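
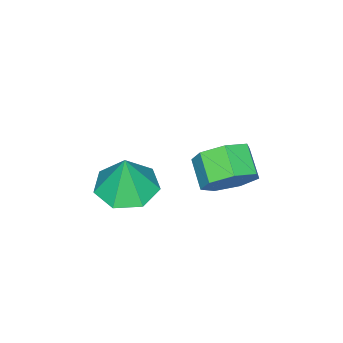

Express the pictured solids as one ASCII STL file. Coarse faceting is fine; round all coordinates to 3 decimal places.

solid 
facet normal -0.120 -0.061 -0.991
outer loop
vertex -1.259 -3.764 -2.361
vertex -2.059 -3.135 -2.303
vertex -1.075 -2.901 -2.436
endloop
endfacet
facet normal 0.890 -0.152 0.430
outer loop
vertex -1.259 -3.764 -2.361
vertex -1.075 -2.901 -2.436
vertex -1.881 -3.045 -0.817
endloop
endfacet
facet normal -0.120 -0.060 -0.991
outer loop
vertex -1.075 -2.901 -2.436
vertex -2.059 -3.135 -2.303
vertex -1.633 -2.215 -2.41
endloop
endfacet
facet normal 0.716 0.567 0.407
outer loop
vertex -1.075 -2.901 -2.436
vertex -1.633 -2.215 -2.41
vertex -1.881 -3.045 -0.817
endloop
endfacet
facet normal -0.119 -0.060 -0.991
outer loop
vertex -1.633 -2.215 -2.41
vertex -2.059 -3.135 -2.303
vertex -2.512 -2.221 -2.304
endloop
endfacet
facet normal 0.050 0.882 0.468
outer loop
vertex -1.633 -2.215 -2.41
vertex -2.512 -2.221 -2.304
vertex -1.881 -3.045 -0.817
endloop
endfacet
facet normal -0.118 -0.060 -0.991
outer loop
vertex -2.512 -2.221 -2.304
vertex -2.059 -3.135 -2.303
vertex -3.05 -2.915 -2.198
endloop
endfacet
facet normal -0.607 0.557 0.566
outer loop
vertex -2.512 -2.221 -2.304
vertex -3.05 -2.915 -2.198
vertex -1.881 -3.045 -0.817
endloop
endfacet
facet normal -0.118 -0.060 -0.991
outer loop
vertex -3.05 -2.915 -2.198
vertex -2.059 -3.135 -2.303
vertex -2.842 -3.775 -2.171
endloop
endfacet
facet normal -0.760 -0.164 0.628
outer loop
vertex -3.05 -2.915 -2.198
vertex -2.842 -3.775 -2.171
vertex -1.881 -3.045 -0.817
endloop
endfacet
facet normal -0.118 -0.060 -0.991
outer loop
vertex -2.842 -3.775 -2.171
vertex -2.059 -3.135 -2.303
vertex -2.045 -4.153 -2.243
endloop
endfacet
facet normal -0.295 -0.738 0.607
outer loop
vertex -2.842 -3.775 -2.171
vertex -2.045 -4.153 -2.243
vertex -1.881 -3.045 -0.817
endloop
endfacet
facet normal -0.119 -0.060 -0.991
outer loop
vertex -2.045 -4.153 -2.243
vertex -2.059 -3.135 -2.303
vertex -1.259 -3.764 -2.361
endloop
endfacet
facet normal 0.441 -0.733 0.519
outer loop
vertex -2.045 -4.153 -2.243
vertex -1.259 -3.764 -2.361
vertex -1.881 -3.045 -0.817
endloop
endfacet
facet normal 0.542 0.692 -0.477
outer loop
vertex -2.042 -0.147 -0.237
vertex -2.77 0.1 -0.705
vertex -2.478 0.416 0.085
endloop
endfacet
facet normal 0.629 0.043 0.777
outer loop
vertex -2.042 -0.147 -0.237
vertex -2.478 0.416 0.085
vertex -2.622 -0.887 0.273
endloop
endfacet
facet normal 0.630 0.042 0.775
outer loop
vertex -2.622 -0.887 0.273
vertex -2.478 0.416 0.085
vertex -3.057 -0.324 0.596
endloop
endfacet
facet normal -0.542 -0.692 0.477
outer loop
vertex -2.622 -0.887 0.273
vertex -3.057 -0.324 0.596
vertex -3.35 -0.64 -0.195
endloop
endfacet
facet normal 0.542 0.692 -0.477
outer loop
vertex -2.478 0.416 0.085
vertex -2.77 0.1 -0.705
vertex -3.133 0.741 -0.188
endloop
endfacet
facet normal -0.043 0.590 0.806
outer loop
vertex -2.478 0.416 0.085
vertex -3.133 0.741 -0.188
vertex -3.057 -0.324 0.596
endloop
endfacet
facet normal -0.044 0.590 0.806
outer loop
vertex -3.057 -0.324 0.596
vertex -3.133 0.741 -0.188
vertex -3.713 0.0 0.323
endloop
endfacet
facet normal -0.541 -0.693 0.477
outer loop
vertex -3.057 -0.324 0.596
vertex -3.713 0.0 0.323
vertex -3.35 -0.64 -0.195
endloop
endfacet
facet normal 0.541 0.692 -0.478
outer loop
vertex -3.133 0.741 -0.188
vertex -2.77 0.1 -0.705
vertex -3.516 0.583 -0.85
endloop
endfacet
facet normal -0.683 0.693 0.230
outer loop
vertex -3.133 0.741 -0.188
vertex -3.516 0.583 -0.85
vertex -3.713 0.0 0.323
endloop
endfacet
facet normal -0.683 0.693 0.230
outer loop
vertex -3.713 0.0 0.323
vertex -3.516 0.583 -0.85
vertex -4.095 -0.157 -0.34
endloop
endfacet
facet normal -0.542 -0.693 0.476
outer loop
vertex -3.713 0.0 0.323
vertex -4.095 -0.157 -0.34
vertex -3.35 -0.64 -0.195
endloop
endfacet
facet normal 0.541 0.693 -0.477
outer loop
vertex -3.516 0.583 -0.85
vertex -2.77 0.1 -0.705
vertex -3.337 0.062 -1.404
endloop
endfacet
facet normal -0.809 0.275 -0.520
outer loop
vertex -3.516 0.583 -0.85
vertex -3.337 0.062 -1.404
vertex -4.095 -0.157 -0.34
endloop
endfacet
facet normal -0.809 0.274 -0.520
outer loop
vertex -4.095 -0.157 -0.34
vertex -3.337 0.062 -1.404
vertex -3.916 -0.679 -0.893
endloop
endfacet
facet normal -0.541 -0.692 0.478
outer loop
vertex -4.095 -0.157 -0.34
vertex -3.916 -0.679 -0.893
vertex -3.35 -0.64 -0.195
endloop
endfacet
facet normal 0.542 0.692 -0.477
outer loop
vertex -3.337 0.062 -1.404
vertex -2.77 0.1 -0.705
vertex -2.731 -0.431 -1.431
endloop
endfacet
facet normal -0.325 -0.351 -0.878
outer loop
vertex -3.337 0.062 -1.404
vertex -2.731 -0.431 -1.431
vertex -3.916 -0.679 -0.893
endloop
endfacet
facet normal -0.325 -0.352 -0.878
outer loop
vertex -3.916 -0.679 -0.893
vertex -2.731 -0.431 -1.431
vertex -3.311 -1.171 -0.92
endloop
endfacet
facet normal -0.541 -0.692 0.478
outer loop
vertex -3.916 -0.679 -0.893
vertex -3.311 -1.171 -0.92
vertex -3.35 -0.64 -0.195
endloop
endfacet
facet normal 0.541 0.693 -0.477
outer loop
vertex -2.731 -0.431 -1.431
vertex -2.77 0.1 -0.705
vertex -2.155 -0.523 -0.912
endloop
endfacet
facet normal 0.403 -0.713 -0.574
outer loop
vertex -2.731 -0.431 -1.431
vertex -2.155 -0.523 -0.912
vertex -3.311 -1.171 -0.92
endloop
endfacet
facet normal 0.403 -0.712 -0.575
outer loop
vertex -3.311 -1.171 -0.92
vertex -2.155 -0.523 -0.912
vertex -2.735 -1.264 -0.401
endloop
endfacet
facet normal -0.542 -0.692 0.477
outer loop
vertex -3.311 -1.171 -0.92
vertex -2.735 -1.264 -0.401
vertex -3.35 -0.64 -0.195
endloop
endfacet
facet normal 0.541 0.693 -0.477
outer loop
vertex -2.155 -0.523 -0.912
vertex -2.77 0.1 -0.705
vertex -2.042 -0.147 -0.237
endloop
endfacet
facet normal 0.828 -0.537 0.161
outer loop
vertex -2.155 -0.523 -0.912
vertex -2.042 -0.147 -0.237
vertex -2.735 -1.264 -0.401
endloop
endfacet
facet normal 0.828 -0.537 0.162
outer loop
vertex -2.735 -1.264 -0.401
vertex -2.042 -0.147 -0.237
vertex -2.622 -0.887 0.273
endloop
endfacet
facet normal -0.542 -0.692 0.478
outer loop
vertex -2.735 -1.264 -0.401
vertex -2.622 -0.887 0.273
vertex -3.35 -0.64 -0.195
endloop
endfacet

endsolid


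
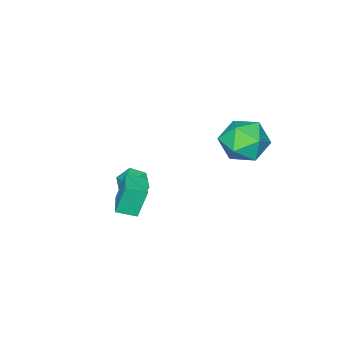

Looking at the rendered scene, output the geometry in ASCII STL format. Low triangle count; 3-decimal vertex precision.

solid 
facet normal -0.713 -0.371 -0.595
outer loop
vertex -0.257 -1.44 -4.323
vertex -0.536 -1.918 -3.691
vertex -0.846 -1.145 -3.802
endloop
endfacet
facet normal 0.333 0.931 -0.150
outer loop
vertex -0.257 -1.44 -4.323
vertex -0.846 -1.145 -3.802
vertex 0.376 -1.442 -2.929
endloop
endfacet
facet normal -0.713 -0.371 -0.595
outer loop
vertex -0.846 -1.145 -3.802
vertex -0.536 -1.918 -3.691
vertex -1.125 -1.623 -3.17
endloop
endfacet
facet normal -0.186 0.821 0.539
outer loop
vertex -0.846 -1.145 -3.802
vertex -1.125 -1.623 -3.17
vertex 0.376 -1.442 -2.929
endloop
endfacet
facet normal -0.713 -0.372 -0.595
outer loop
vertex -1.125 -1.623 -3.17
vertex -0.536 -1.918 -3.691
vertex -0.815 -2.395 -3.059
endloop
endfacet
facet normal -0.167 0.074 0.983
outer loop
vertex -1.125 -1.623 -3.17
vertex -0.815 -2.395 -3.059
vertex 0.376 -1.442 -2.929
endloop
endfacet
facet normal -0.713 -0.371 -0.595
outer loop
vertex -0.815 -2.395 -3.059
vertex -0.536 -1.918 -3.691
vertex -0.226 -2.691 -3.58
endloop
endfacet
facet normal 0.370 -0.563 0.739
outer loop
vertex -0.815 -2.395 -3.059
vertex -0.226 -2.691 -3.58
vertex 0.376 -1.442 -2.929
endloop
endfacet
facet normal -0.713 -0.371 -0.595
outer loop
vertex -0.226 -2.691 -3.58
vertex -0.536 -1.918 -3.691
vertex 0.053 -2.213 -4.212
endloop
endfacet
facet normal 0.889 -0.454 0.049
outer loop
vertex -0.226 -2.691 -3.58
vertex 0.053 -2.213 -4.212
vertex 0.376 -1.442 -2.929
endloop
endfacet
facet normal -0.713 -0.371 -0.595
outer loop
vertex 0.053 -2.213 -4.212
vertex -0.536 -1.918 -3.691
vertex -0.257 -1.44 -4.323
endloop
endfacet
facet normal 0.871 0.293 -0.395
outer loop
vertex 0.053 -2.213 -4.212
vertex -0.257 -1.44 -4.323
vertex 0.376 -1.442 -2.929
endloop
endfacet
facet normal -0.043 0.384 0.922
outer loop
vertex -1.648 4.819 2.442
vertex -2.539 3.994 2.744
vertex -1.334 3.706 2.92
endloop
endfacet
facet normal 0.612 0.451 0.649
outer loop
vertex -1.648 4.819 2.442
vertex -1.334 3.706 2.92
vertex -0.679 4.186 1.968
endloop
endfacet
facet normal 0.561 0.826 0.044
outer loop
vertex -1.648 4.819 2.442
vertex -0.679 4.186 1.968
vertex -1.479 4.77 1.204
endloop
endfacet
facet normal -0.126 0.990 -0.056
outer loop
vertex -1.648 4.819 2.442
vertex -1.479 4.77 1.204
vertex -2.629 4.651 1.683
endloop
endfacet
facet normal -0.499 0.717 0.486
outer loop
vertex -1.648 4.819 2.442
vertex -2.629 4.651 1.683
vertex -2.539 3.994 2.744
endloop
endfacet
facet normal 0.851 -0.201 0.485
outer loop
vertex -0.679 4.186 1.968
vertex -1.334 3.706 2.92
vertex -0.971 2.969 1.977
endloop
endfacet
facet normal -0.210 -0.310 0.927
outer loop
vertex -1.334 3.706 2.92
vertex -2.539 3.994 2.744
vertex -2.121 2.85 2.456
endloop
endfacet
facet normal -0.948 0.229 0.222
outer loop
vertex -2.539 3.994 2.744
vertex -2.629 4.651 1.683
vertex -2.921 3.434 1.692
endloop
endfacet
facet normal -0.343 0.671 -0.657
outer loop
vertex -2.629 4.651 1.683
vertex -1.479 4.77 1.204
vertex -2.266 3.914 0.74
endloop
endfacet
facet normal 0.769 0.405 -0.495
outer loop
vertex -1.479 4.77 1.204
vertex -0.679 4.186 1.968
vertex -1.061 3.626 0.916
endloop
endfacet
facet normal 0.126 -0.990 0.056
outer loop
vertex -1.952 2.801 1.218
vertex -0.971 2.969 1.977
vertex -2.121 2.85 2.456
endloop
endfacet
facet normal -0.561 -0.826 -0.044
outer loop
vertex -1.952 2.801 1.218
vertex -2.121 2.85 2.456
vertex -2.921 3.434 1.692
endloop
endfacet
facet normal -0.612 -0.451 -0.649
outer loop
vertex -1.952 2.801 1.218
vertex -2.921 3.434 1.692
vertex -2.266 3.914 0.74
endloop
endfacet
facet normal 0.043 -0.384 -0.922
outer loop
vertex -1.952 2.801 1.218
vertex -2.266 3.914 0.74
vertex -1.061 3.626 0.916
endloop
endfacet
facet normal 0.499 -0.717 -0.486
outer loop
vertex -1.952 2.801 1.218
vertex -1.061 3.626 0.916
vertex -0.971 2.969 1.977
endloop
endfacet
facet normal 0.343 -0.671 0.657
outer loop
vertex -2.121 2.85 2.456
vertex -0.971 2.969 1.977
vertex -1.334 3.706 2.92
endloop
endfacet
facet normal -0.769 -0.405 0.495
outer loop
vertex -2.921 3.434 1.692
vertex -2.121 2.85 2.456
vertex -2.539 3.994 2.744
endloop
endfacet
facet normal -0.851 0.201 -0.485
outer loop
vertex -2.266 3.914 0.74
vertex -2.921 3.434 1.692
vertex -2.629 4.651 1.683
endloop
endfacet
facet normal 0.210 0.310 -0.927
outer loop
vertex -1.061 3.626 0.916
vertex -2.266 3.914 0.74
vertex -1.479 4.77 1.204
endloop
endfacet
facet normal 0.948 -0.229 -0.222
outer loop
vertex -0.971 2.969 1.977
vertex -1.061 3.626 0.916
vertex -0.679 4.186 1.968
endloop
endfacet
facet normal -0.708 -0.701 -0.090
outer loop
vertex 0.853 -0.947 -1.662
vertex 0.166 -0.214 -1.966
vertex 1.287 -1.185 -3.215
endloop
endfacet
facet normal 0.655 -0.698 0.290
outer loop
vertex 2.234 -0.246 -3.094
vertex 0.853 -0.947 -1.662
vertex 1.287 -1.185 -3.215
endloop
endfacet
facet normal -0.707 -0.701 -0.090
outer loop
vertex 1.287 -1.185 -3.215
vertex 0.166 -0.214 -1.966
vertex 0.599 -0.452 -3.519
endloop
endfacet
facet normal 0.266 -0.146 -0.953
outer loop
vertex 0.599 -0.452 -3.519
vertex 2.234 -0.246 -3.094
vertex 1.287 -1.185 -3.215
endloop
endfacet
facet normal -0.266 0.146 0.953
outer loop
vertex 0.853 -0.947 -1.662
vertex 1.113 0.725 -1.845
vertex 0.166 -0.214 -1.966
endloop
endfacet
facet normal 0.655 -0.698 0.290
outer loop
vertex 1.801 -0.008 -1.541
vertex 0.853 -0.947 -1.662
vertex 2.234 -0.246 -3.094
endloop
endfacet
facet normal -0.266 0.146 0.953
outer loop
vertex 1.801 -0.008 -1.541
vertex 1.113 0.725 -1.845
vertex 0.853 -0.947 -1.662
endloop
endfacet
facet normal -0.655 0.698 -0.290
outer loop
vertex 0.166 -0.214 -1.966
vertex 1.113 0.725 -1.845
vertex 0.599 -0.452 -3.519
endloop
endfacet
facet normal 0.266 -0.146 -0.953
outer loop
vertex 1.547 0.487 -3.398
vertex 2.234 -0.246 -3.094
vertex 0.599 -0.452 -3.519
endloop
endfacet
facet normal -0.655 0.698 -0.290
outer loop
vertex 0.599 -0.452 -3.519
vertex 1.113 0.725 -1.845
vertex 1.547 0.487 -3.398
endloop
endfacet
facet normal 0.708 0.701 0.090
outer loop
vertex 1.547 0.487 -3.398
vertex 1.801 -0.008 -1.541
vertex 2.234 -0.246 -3.094
endloop
endfacet
facet normal 0.707 0.701 0.090
outer loop
vertex 1.113 0.725 -1.845
vertex 1.801 -0.008 -1.541
vertex 1.547 0.487 -3.398
endloop
endfacet

endsolid


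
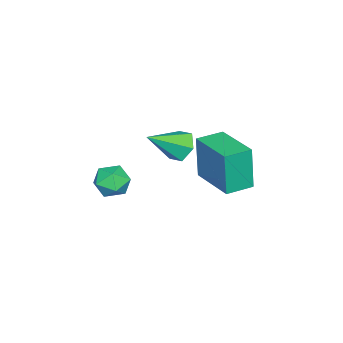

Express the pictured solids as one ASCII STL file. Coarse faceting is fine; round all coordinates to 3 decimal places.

solid 
facet normal -0.442 0.859 -0.258
outer loop
vertex -0.096 -1.924 -1.832
vertex -0.836 -2.183 -1.426
vertex -0.222 -1.733 -0.979
endloop
endfacet
facet normal 0.261 0.950 -0.174
outer loop
vertex -0.096 -1.924 -1.832
vertex -0.222 -1.733 -0.979
vertex 0.571 -2.002 -1.258
endloop
endfacet
facet normal 0.596 0.507 -0.623
outer loop
vertex -0.096 -1.924 -1.832
vertex 0.571 -2.002 -1.258
vertex 0.447 -2.619 -1.878
endloop
endfacet
facet normal 0.099 0.143 -0.985
outer loop
vertex -0.096 -1.924 -1.832
vertex 0.447 -2.619 -1.878
vertex -0.423 -2.73 -1.982
endloop
endfacet
facet normal -0.543 0.361 -0.758
outer loop
vertex -0.096 -1.924 -1.832
vertex -0.423 -2.73 -1.982
vertex -0.836 -2.183 -1.426
endloop
endfacet
facet normal 0.430 0.757 0.492
outer loop
vertex 0.571 -2.002 -1.258
vertex -0.222 -1.733 -0.979
vertex 0.243 -2.31 -0.498
endloop
endfacet
facet normal -0.707 0.611 0.356
outer loop
vertex -0.222 -1.733 -0.979
vertex -0.836 -2.183 -1.426
vertex -0.627 -2.421 -0.602
endloop
endfacet
facet normal -0.869 -0.195 -0.454
outer loop
vertex -0.836 -2.183 -1.426
vertex -0.423 -2.73 -1.982
vertex -0.751 -3.038 -1.222
endloop
endfacet
facet normal 0.168 -0.548 -0.820
outer loop
vertex -0.423 -2.73 -1.982
vertex 0.447 -2.619 -1.878
vertex 0.042 -3.307 -1.501
endloop
endfacet
facet normal 0.971 0.041 -0.235
outer loop
vertex 0.447 -2.619 -1.878
vertex 0.571 -2.002 -1.258
vertex 0.656 -2.857 -1.054
endloop
endfacet
facet normal -0.099 -0.143 0.985
outer loop
vertex -0.084 -3.116 -0.648
vertex 0.243 -2.31 -0.498
vertex -0.627 -2.421 -0.602
endloop
endfacet
facet normal -0.596 -0.507 0.623
outer loop
vertex -0.084 -3.116 -0.648
vertex -0.627 -2.421 -0.602
vertex -0.751 -3.038 -1.222
endloop
endfacet
facet normal -0.261 -0.950 0.174
outer loop
vertex -0.084 -3.116 -0.648
vertex -0.751 -3.038 -1.222
vertex 0.042 -3.307 -1.501
endloop
endfacet
facet normal 0.442 -0.859 0.258
outer loop
vertex -0.084 -3.116 -0.648
vertex 0.042 -3.307 -1.501
vertex 0.656 -2.857 -1.054
endloop
endfacet
facet normal 0.543 -0.361 0.758
outer loop
vertex -0.084 -3.116 -0.648
vertex 0.656 -2.857 -1.054
vertex 0.243 -2.31 -0.498
endloop
endfacet
facet normal -0.168 0.548 0.820
outer loop
vertex -0.627 -2.421 -0.602
vertex 0.243 -2.31 -0.498
vertex -0.222 -1.733 -0.979
endloop
endfacet
facet normal -0.971 -0.041 0.235
outer loop
vertex -0.751 -3.038 -1.222
vertex -0.627 -2.421 -0.602
vertex -0.836 -2.183 -1.426
endloop
endfacet
facet normal -0.430 -0.757 -0.492
outer loop
vertex 0.042 -3.307 -1.501
vertex -0.751 -3.038 -1.222
vertex -0.423 -2.73 -1.982
endloop
endfacet
facet normal 0.707 -0.611 -0.356
outer loop
vertex 0.656 -2.857 -1.054
vertex 0.042 -3.307 -1.501
vertex 0.447 -2.619 -1.878
endloop
endfacet
facet normal 0.869 0.195 0.454
outer loop
vertex 0.243 -2.31 -0.498
vertex 0.656 -2.857 -1.054
vertex 0.571 -2.002 -1.258
endloop
endfacet
facet normal -0.820 0.573 -0.009
outer loop
vertex -2.099 1.48 1.66
vertex -0.858 3.259 1.878
vertex -1.966 1.638 -0.389
endloop
endfacet
facet normal -0.570 -0.816 -0.100
outer loop
vertex -0.942 0.921 -0.378
vertex -2.099 1.48 1.66
vertex -1.966 1.638 -0.389
endloop
endfacet
facet normal -0.820 0.573 -0.009
outer loop
vertex -1.966 1.638 -0.389
vertex -0.858 3.259 1.878
vertex -0.725 3.417 -0.172
endloop
endfacet
facet normal 0.064 0.077 -0.995
outer loop
vertex -0.725 3.417 -0.172
vertex -0.942 0.921 -0.378
vertex -1.966 1.638 -0.389
endloop
endfacet
facet normal -0.065 -0.077 0.995
outer loop
vertex -2.099 1.48 1.66
vertex 0.166 2.542 1.889
vertex -0.858 3.259 1.878
endloop
endfacet
facet normal -0.570 -0.816 -0.100
outer loop
vertex -1.075 0.763 1.672
vertex -2.099 1.48 1.66
vertex -0.942 0.921 -0.378
endloop
endfacet
facet normal -0.065 -0.076 0.995
outer loop
vertex -1.075 0.763 1.672
vertex 0.166 2.542 1.889
vertex -2.099 1.48 1.66
endloop
endfacet
facet normal 0.570 0.816 0.100
outer loop
vertex -0.858 3.259 1.878
vertex 0.166 2.542 1.889
vertex -0.725 3.417 -0.172
endloop
endfacet
facet normal 0.065 0.076 -0.995
outer loop
vertex 0.299 2.7 -0.16
vertex -0.942 0.921 -0.378
vertex -0.725 3.417 -0.172
endloop
endfacet
facet normal 0.570 0.816 0.100
outer loop
vertex -0.725 3.417 -0.172
vertex 0.166 2.542 1.889
vertex 0.299 2.7 -0.16
endloop
endfacet
facet normal 0.820 -0.573 0.009
outer loop
vertex 0.299 2.7 -0.16
vertex -1.075 0.763 1.672
vertex -0.942 0.921 -0.378
endloop
endfacet
facet normal 0.820 -0.573 0.009
outer loop
vertex 0.166 2.542 1.889
vertex -1.075 0.763 1.672
vertex 0.299 2.7 -0.16
endloop
endfacet
facet normal -0.658 0.512 -0.553
outer loop
vertex -0.895 -0.314 0.277
vertex -1.183 0.047 0.954
vertex -0.566 0.39 0.537
endloop
endfacet
facet normal 0.832 -0.197 -0.519
outer loop
vertex -0.895 -0.314 0.277
vertex -0.566 0.39 0.537
vertex 0.023 -0.887 1.966
endloop
endfacet
facet normal -0.658 0.511 -0.553
outer loop
vertex -0.566 0.39 0.537
vertex -1.183 0.047 0.954
vertex -0.854 0.752 1.214
endloop
endfacet
facet normal 0.859 0.504 0.096
outer loop
vertex -0.566 0.39 0.537
vertex -0.854 0.752 1.214
vertex 0.023 -0.887 1.966
endloop
endfacet
facet normal -0.659 0.511 -0.552
outer loop
vertex -0.854 0.752 1.214
vertex -1.183 0.047 0.954
vertex -1.47 0.409 1.632
endloop
endfacet
facet normal 0.266 0.516 0.815
outer loop
vertex -0.854 0.752 1.214
vertex -1.47 0.409 1.632
vertex 0.023 -0.887 1.966
endloop
endfacet
facet normal -0.659 0.511 -0.552
outer loop
vertex -1.47 0.409 1.632
vertex -1.183 0.047 0.954
vertex -1.799 -0.296 1.372
endloop
endfacet
facet normal -0.356 -0.173 0.919
outer loop
vertex -1.47 0.409 1.632
vertex -1.799 -0.296 1.372
vertex 0.023 -0.887 1.966
endloop
endfacet
facet normal -0.659 0.510 -0.552
outer loop
vertex -1.799 -0.296 1.372
vertex -1.183 0.047 0.954
vertex -1.512 -0.658 0.695
endloop
endfacet
facet normal -0.382 -0.872 0.304
outer loop
vertex -1.799 -0.296 1.372
vertex -1.512 -0.658 0.695
vertex 0.023 -0.887 1.966
endloop
endfacet
facet normal -0.659 0.510 -0.553
outer loop
vertex -1.512 -0.658 0.695
vertex -1.183 0.047 0.954
vertex -0.895 -0.314 0.277
endloop
endfacet
facet normal 0.212 -0.885 -0.415
outer loop
vertex -1.512 -0.658 0.695
vertex -0.895 -0.314 0.277
vertex 0.023 -0.887 1.966
endloop
endfacet

endsolid


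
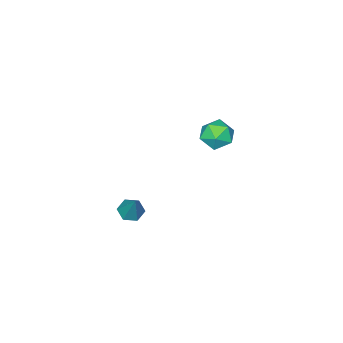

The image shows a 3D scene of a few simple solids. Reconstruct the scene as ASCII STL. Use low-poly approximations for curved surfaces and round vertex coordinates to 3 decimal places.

solid 
facet normal -0.763 0.212 0.611
outer loop
vertex -3.951 0.665 2.07
vertex -3.691 -0.011 2.629
vertex -3.361 0.835 2.748
endloop
endfacet
facet normal -0.540 0.797 0.270
outer loop
vertex -3.951 0.665 2.07
vertex -3.361 0.835 2.748
vertex -3.227 1.205 1.922
endloop
endfacet
facet normal -0.594 0.678 -0.432
outer loop
vertex -3.951 0.665 2.07
vertex -3.227 1.205 1.922
vertex -3.474 0.588 1.293
endloop
endfacet
facet normal -0.851 0.019 -0.524
outer loop
vertex -3.951 0.665 2.07
vertex -3.474 0.588 1.293
vertex -3.76 -0.163 1.73
endloop
endfacet
facet normal -0.956 -0.269 0.119
outer loop
vertex -3.951 0.665 2.07
vertex -3.76 -0.163 1.73
vertex -3.691 -0.011 2.629
endloop
endfacet
facet normal 0.151 0.893 0.424
outer loop
vertex -3.227 1.205 1.922
vertex -3.361 0.835 2.748
vertex -2.52 0.863 2.39
endloop
endfacet
facet normal -0.211 -0.055 0.976
outer loop
vertex -3.361 0.835 2.748
vertex -3.691 -0.011 2.629
vertex -2.806 0.112 2.827
endloop
endfacet
facet normal -0.523 -0.833 0.181
outer loop
vertex -3.691 -0.011 2.629
vertex -3.76 -0.163 1.73
vertex -3.053 -0.505 2.198
endloop
endfacet
facet normal -0.354 -0.366 -0.861
outer loop
vertex -3.76 -0.163 1.73
vertex -3.474 0.588 1.293
vertex -2.919 -0.135 1.372
endloop
endfacet
facet normal 0.062 0.700 -0.711
outer loop
vertex -3.474 0.588 1.293
vertex -3.227 1.205 1.922
vertex -2.589 0.711 1.491
endloop
endfacet
facet normal 0.851 -0.019 0.524
outer loop
vertex -2.329 0.035 2.05
vertex -2.52 0.863 2.39
vertex -2.806 0.112 2.827
endloop
endfacet
facet normal 0.594 -0.678 0.432
outer loop
vertex -2.329 0.035 2.05
vertex -2.806 0.112 2.827
vertex -3.053 -0.505 2.198
endloop
endfacet
facet normal 0.540 -0.797 -0.270
outer loop
vertex -2.329 0.035 2.05
vertex -3.053 -0.505 2.198
vertex -2.919 -0.135 1.372
endloop
endfacet
facet normal 0.763 -0.212 -0.611
outer loop
vertex -2.329 0.035 2.05
vertex -2.919 -0.135 1.372
vertex -2.589 0.711 1.491
endloop
endfacet
facet normal 0.956 0.269 -0.119
outer loop
vertex -2.329 0.035 2.05
vertex -2.589 0.711 1.491
vertex -2.52 0.863 2.39
endloop
endfacet
facet normal 0.354 0.366 0.861
outer loop
vertex -2.806 0.112 2.827
vertex -2.52 0.863 2.39
vertex -3.361 0.835 2.748
endloop
endfacet
facet normal -0.062 -0.700 0.711
outer loop
vertex -3.053 -0.505 2.198
vertex -2.806 0.112 2.827
vertex -3.691 -0.011 2.629
endloop
endfacet
facet normal -0.151 -0.893 -0.424
outer loop
vertex -2.919 -0.135 1.372
vertex -3.053 -0.505 2.198
vertex -3.76 -0.163 1.73
endloop
endfacet
facet normal 0.211 0.055 -0.976
outer loop
vertex -2.589 0.711 1.491
vertex -2.919 -0.135 1.372
vertex -3.474 0.588 1.293
endloop
endfacet
facet normal 0.523 0.833 -0.181
outer loop
vertex -2.52 0.863 2.39
vertex -2.589 0.711 1.491
vertex -3.227 1.205 1.922
endloop
endfacet
facet normal -0.271 -0.462 -0.845
outer loop
vertex 3.571 1.145 0.636
vertex 2.995 1.05 0.873
vertex 3.118 1.574 0.547
endloop
endfacet
facet normal 0.693 0.685 -0.226
outer loop
vertex 3.571 1.145 0.636
vertex 3.118 1.574 0.547
vertex 3.445 1.81 2.267
endloop
endfacet
facet normal -0.273 -0.461 -0.844
outer loop
vertex 3.118 1.574 0.547
vertex 2.995 1.05 0.873
vertex 2.543 1.479 0.785
endloop
endfacet
facet normal -0.201 0.975 -0.096
outer loop
vertex 3.118 1.574 0.547
vertex 2.543 1.479 0.785
vertex 3.445 1.81 2.267
endloop
endfacet
facet normal -0.273 -0.461 -0.845
outer loop
vertex 2.543 1.479 0.785
vertex 2.995 1.05 0.873
vertex 2.42 0.954 1.111
endloop
endfacet
facet normal -0.809 0.435 0.395
outer loop
vertex 2.543 1.479 0.785
vertex 2.42 0.954 1.111
vertex 3.445 1.81 2.267
endloop
endfacet
facet normal -0.272 -0.462 -0.844
outer loop
vertex 2.42 0.954 1.111
vertex 2.995 1.05 0.873
vertex 2.872 0.525 1.2
endloop
endfacet
facet normal -0.523 -0.394 0.756
outer loop
vertex 2.42 0.954 1.111
vertex 2.872 0.525 1.2
vertex 3.445 1.81 2.267
endloop
endfacet
facet normal -0.273 -0.462 -0.844
outer loop
vertex 2.872 0.525 1.2
vertex 2.995 1.05 0.873
vertex 3.448 0.62 0.962
endloop
endfacet
facet normal 0.372 -0.686 0.626
outer loop
vertex 2.872 0.525 1.2
vertex 3.448 0.62 0.962
vertex 3.445 1.81 2.267
endloop
endfacet
facet normal -0.272 -0.461 -0.845
outer loop
vertex 3.448 0.62 0.962
vertex 2.995 1.05 0.873
vertex 3.571 1.145 0.636
endloop
endfacet
facet normal 0.980 -0.146 0.135
outer loop
vertex 3.448 0.62 0.962
vertex 3.571 1.145 0.636
vertex 3.445 1.81 2.267
endloop
endfacet

endsolid


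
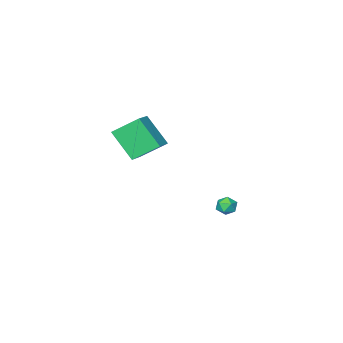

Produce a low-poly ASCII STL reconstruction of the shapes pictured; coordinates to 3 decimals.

solid 
facet normal -0.998 -0.064 -0.029
outer loop
vertex -2.724 2.512 -3.267
vertex -2.713 2.109 -2.754
vertex -2.757 2.753 -2.662
endloop
endfacet
facet normal -0.777 0.570 -0.269
outer loop
vertex -2.724 2.512 -3.267
vertex -2.757 2.753 -2.662
vertex -2.386 3.047 -3.11
endloop
endfacet
facet normal -0.339 0.456 -0.823
outer loop
vertex -2.724 2.512 -3.267
vertex -2.386 3.047 -3.11
vertex -2.112 2.585 -3.479
endloop
endfacet
facet normal -0.290 -0.249 -0.924
outer loop
vertex -2.724 2.512 -3.267
vertex -2.112 2.585 -3.479
vertex -2.314 2.005 -3.259
endloop
endfacet
facet normal -0.697 -0.571 -0.433
outer loop
vertex -2.724 2.512 -3.267
vertex -2.314 2.005 -3.259
vertex -2.713 2.109 -2.754
endloop
endfacet
facet normal -0.399 0.883 0.249
outer loop
vertex -2.386 3.047 -3.11
vertex -2.757 2.753 -2.662
vertex -2.166 2.975 -2.501
endloop
endfacet
facet normal -0.757 -0.143 0.638
outer loop
vertex -2.757 2.753 -2.662
vertex -2.713 2.109 -2.754
vertex -2.368 2.395 -2.281
endloop
endfacet
facet normal -0.271 -0.962 -0.016
outer loop
vertex -2.713 2.109 -2.754
vertex -2.314 2.005 -3.259
vertex -2.094 1.933 -2.65
endloop
endfacet
facet normal 0.386 -0.442 -0.810
outer loop
vertex -2.314 2.005 -3.259
vertex -2.112 2.585 -3.479
vertex -1.723 2.227 -3.098
endloop
endfacet
facet normal 0.307 0.698 -0.646
outer loop
vertex -2.112 2.585 -3.479
vertex -2.386 3.047 -3.11
vertex -1.767 2.871 -3.006
endloop
endfacet
facet normal 0.290 0.249 0.924
outer loop
vertex -1.756 2.468 -2.493
vertex -2.166 2.975 -2.501
vertex -2.368 2.395 -2.281
endloop
endfacet
facet normal 0.339 -0.456 0.823
outer loop
vertex -1.756 2.468 -2.493
vertex -2.368 2.395 -2.281
vertex -2.094 1.933 -2.65
endloop
endfacet
facet normal 0.777 -0.570 0.269
outer loop
vertex -1.756 2.468 -2.493
vertex -2.094 1.933 -2.65
vertex -1.723 2.227 -3.098
endloop
endfacet
facet normal 0.998 0.064 0.029
outer loop
vertex -1.756 2.468 -2.493
vertex -1.723 2.227 -3.098
vertex -1.767 2.871 -3.006
endloop
endfacet
facet normal 0.697 0.571 0.433
outer loop
vertex -1.756 2.468 -2.493
vertex -1.767 2.871 -3.006
vertex -2.166 2.975 -2.501
endloop
endfacet
facet normal -0.386 0.442 0.810
outer loop
vertex -2.368 2.395 -2.281
vertex -2.166 2.975 -2.501
vertex -2.757 2.753 -2.662
endloop
endfacet
facet normal -0.307 -0.698 0.646
outer loop
vertex -2.094 1.933 -2.65
vertex -2.368 2.395 -2.281
vertex -2.713 2.109 -2.754
endloop
endfacet
facet normal 0.399 -0.883 -0.249
outer loop
vertex -1.723 2.227 -3.098
vertex -2.094 1.933 -2.65
vertex -2.314 2.005 -3.259
endloop
endfacet
facet normal 0.757 0.143 -0.638
outer loop
vertex -1.767 2.871 -3.006
vertex -1.723 2.227 -3.098
vertex -2.112 2.585 -3.479
endloop
endfacet
facet normal 0.271 0.962 0.016
outer loop
vertex -2.166 2.975 -2.501
vertex -1.767 2.871 -3.006
vertex -2.386 3.047 -3.11
endloop
endfacet
facet normal -0.754 -0.574 -0.320
outer loop
vertex 2.147 1.461 4.749
vertex 1.799 2.779 3.205
vertex 3.246 0.577 3.747
endloop
endfacet
facet normal 0.169 -0.640 0.750
outer loop
vertex 4.301 1.381 4.195
vertex 2.147 1.461 4.749
vertex 3.246 0.577 3.747
endloop
endfacet
facet normal -0.754 -0.574 -0.320
outer loop
vertex 3.246 0.577 3.747
vertex 1.799 2.779 3.205
vertex 2.898 1.895 2.203
endloop
endfacet
facet normal 0.635 -0.511 -0.579
outer loop
vertex 2.898 1.895 2.203
vertex 4.301 1.381 4.195
vertex 3.246 0.577 3.747
endloop
endfacet
facet normal -0.635 0.511 0.579
outer loop
vertex 2.147 1.461 4.749
vertex 2.854 3.583 3.653
vertex 1.799 2.779 3.205
endloop
endfacet
facet normal 0.169 -0.640 0.750
outer loop
vertex 3.202 2.265 5.197
vertex 2.147 1.461 4.749
vertex 4.301 1.381 4.195
endloop
endfacet
facet normal -0.635 0.511 0.579
outer loop
vertex 3.202 2.265 5.197
vertex 2.854 3.583 3.653
vertex 2.147 1.461 4.749
endloop
endfacet
facet normal -0.169 0.640 -0.750
outer loop
vertex 1.799 2.779 3.205
vertex 2.854 3.583 3.653
vertex 2.898 1.895 2.203
endloop
endfacet
facet normal 0.635 -0.511 -0.579
outer loop
vertex 3.953 2.699 2.651
vertex 4.301 1.381 4.195
vertex 2.898 1.895 2.203
endloop
endfacet
facet normal -0.169 0.640 -0.750
outer loop
vertex 2.898 1.895 2.203
vertex 2.854 3.583 3.653
vertex 3.953 2.699 2.651
endloop
endfacet
facet normal 0.754 0.574 0.320
outer loop
vertex 3.953 2.699 2.651
vertex 3.202 2.265 5.197
vertex 4.301 1.381 4.195
endloop
endfacet
facet normal 0.754 0.574 0.320
outer loop
vertex 2.854 3.583 3.653
vertex 3.202 2.265 5.197
vertex 3.953 2.699 2.651
endloop
endfacet

endsolid


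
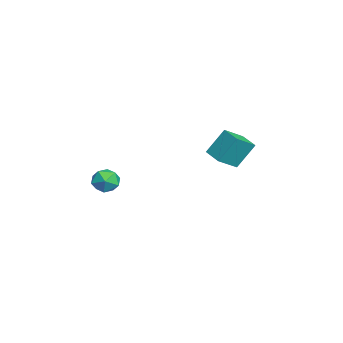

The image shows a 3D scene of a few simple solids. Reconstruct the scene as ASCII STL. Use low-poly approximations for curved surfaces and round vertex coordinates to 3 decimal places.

solid 
facet normal -0.475 0.699 -0.535
outer loop
vertex -4.297 2.974 2.183
vertex -3.428 3.442 2.022
vertex -4.097 2.189 0.98
endloop
endfacet
facet normal -0.869 -0.468 0.161
outer loop
vertex -3.532 1.358 1.618
vertex -4.297 2.974 2.183
vertex -4.097 2.189 0.98
endloop
endfacet
facet normal -0.474 0.699 -0.536
outer loop
vertex -4.097 2.189 0.98
vertex -3.428 3.442 2.022
vertex -3.227 2.657 0.82
endloop
endfacet
facet normal 0.139 -0.542 -0.829
outer loop
vertex -3.227 2.657 0.82
vertex -3.532 1.358 1.618
vertex -4.097 2.189 0.98
endloop
endfacet
facet normal -0.138 0.542 0.829
outer loop
vertex -4.297 2.974 2.183
vertex -2.863 2.611 2.66
vertex -3.428 3.442 2.022
endloop
endfacet
facet normal -0.869 -0.467 0.160
outer loop
vertex -3.733 2.143 2.82
vertex -4.297 2.974 2.183
vertex -3.532 1.358 1.618
endloop
endfacet
facet normal -0.139 0.541 0.829
outer loop
vertex -3.733 2.143 2.82
vertex -2.863 2.611 2.66
vertex -4.297 2.974 2.183
endloop
endfacet
facet normal 0.869 0.468 -0.160
outer loop
vertex -3.428 3.442 2.022
vertex -2.863 2.611 2.66
vertex -3.227 2.657 0.82
endloop
endfacet
facet normal 0.138 -0.542 -0.829
outer loop
vertex -2.663 1.826 1.457
vertex -3.532 1.358 1.618
vertex -3.227 2.657 0.82
endloop
endfacet
facet normal 0.869 0.467 -0.160
outer loop
vertex -3.227 2.657 0.82
vertex -2.863 2.611 2.66
vertex -2.663 1.826 1.457
endloop
endfacet
facet normal 0.475 -0.698 0.535
outer loop
vertex -2.663 1.826 1.457
vertex -3.733 2.143 2.82
vertex -3.532 1.358 1.618
endloop
endfacet
facet normal 0.474 -0.699 0.535
outer loop
vertex -2.863 2.611 2.66
vertex -3.733 2.143 2.82
vertex -2.663 1.826 1.457
endloop
endfacet
facet normal -0.192 0.104 0.976
outer loop
vertex 1.716 -2.492 2.874
vertex 1.122 -2.799 2.79
vertex 1.67 -3.161 2.936
endloop
endfacet
facet normal 0.510 0.044 0.859
outer loop
vertex 1.716 -2.492 2.874
vertex 1.67 -3.161 2.936
vertex 2.193 -2.888 2.611
endloop
endfacet
facet normal 0.706 0.573 0.417
outer loop
vertex 1.716 -2.492 2.874
vertex 2.193 -2.888 2.611
vertex 1.967 -2.357 2.264
endloop
endfacet
facet normal 0.124 0.957 0.263
outer loop
vertex 1.716 -2.492 2.874
vertex 1.967 -2.357 2.264
vertex 1.306 -2.302 2.375
endloop
endfacet
facet normal -0.431 0.667 0.608
outer loop
vertex 1.716 -2.492 2.874
vertex 1.306 -2.302 2.375
vertex 1.122 -2.799 2.79
endloop
endfacet
facet normal 0.627 -0.576 0.525
outer loop
vertex 2.193 -2.888 2.611
vertex 1.67 -3.161 2.936
vertex 1.894 -3.438 2.365
endloop
endfacet
facet normal -0.508 -0.481 0.715
outer loop
vertex 1.67 -3.161 2.936
vertex 1.122 -2.799 2.79
vertex 1.233 -3.383 2.476
endloop
endfacet
facet normal -0.894 0.432 0.121
outer loop
vertex 1.122 -2.799 2.79
vertex 1.306 -2.302 2.375
vertex 1.007 -2.852 2.129
endloop
endfacet
facet normal 0.002 0.900 -0.436
outer loop
vertex 1.306 -2.302 2.375
vertex 1.967 -2.357 2.264
vertex 1.53 -2.579 1.804
endloop
endfacet
facet normal 0.942 0.279 -0.186
outer loop
vertex 1.967 -2.357 2.264
vertex 2.193 -2.888 2.611
vertex 2.078 -2.941 1.95
endloop
endfacet
facet normal -0.124 -0.957 -0.263
outer loop
vertex 1.484 -3.248 1.866
vertex 1.894 -3.438 2.365
vertex 1.233 -3.383 2.476
endloop
endfacet
facet normal -0.706 -0.573 -0.417
outer loop
vertex 1.484 -3.248 1.866
vertex 1.233 -3.383 2.476
vertex 1.007 -2.852 2.129
endloop
endfacet
facet normal -0.510 -0.044 -0.859
outer loop
vertex 1.484 -3.248 1.866
vertex 1.007 -2.852 2.129
vertex 1.53 -2.579 1.804
endloop
endfacet
facet normal 0.192 -0.104 -0.976
outer loop
vertex 1.484 -3.248 1.866
vertex 1.53 -2.579 1.804
vertex 2.078 -2.941 1.95
endloop
endfacet
facet normal 0.431 -0.667 -0.608
outer loop
vertex 1.484 -3.248 1.866
vertex 2.078 -2.941 1.95
vertex 1.894 -3.438 2.365
endloop
endfacet
facet normal -0.002 -0.900 0.436
outer loop
vertex 1.233 -3.383 2.476
vertex 1.894 -3.438 2.365
vertex 1.67 -3.161 2.936
endloop
endfacet
facet normal -0.942 -0.279 0.186
outer loop
vertex 1.007 -2.852 2.129
vertex 1.233 -3.383 2.476
vertex 1.122 -2.799 2.79
endloop
endfacet
facet normal -0.627 0.576 -0.525
outer loop
vertex 1.53 -2.579 1.804
vertex 1.007 -2.852 2.129
vertex 1.306 -2.302 2.375
endloop
endfacet
facet normal 0.508 0.481 -0.715
outer loop
vertex 2.078 -2.941 1.95
vertex 1.53 -2.579 1.804
vertex 1.967 -2.357 2.264
endloop
endfacet
facet normal 0.894 -0.432 -0.121
outer loop
vertex 1.894 -3.438 2.365
vertex 2.078 -2.941 1.95
vertex 2.193 -2.888 2.611
endloop
endfacet

endsolid


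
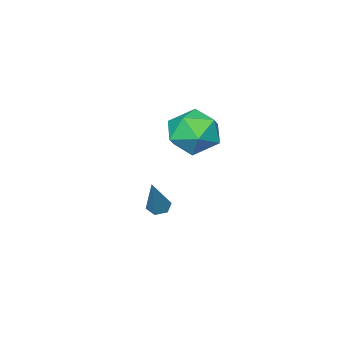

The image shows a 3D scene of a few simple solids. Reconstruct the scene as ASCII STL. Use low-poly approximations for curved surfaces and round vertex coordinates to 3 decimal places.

solid 
facet normal -0.447 -0.280 -0.850
outer loop
vertex -0.437 -0.861 -4.942
vertex -0.838 -1.049 -4.669
vertex -0.842 -0.554 -4.83
endloop
endfacet
facet normal 0.524 0.799 -0.296
outer loop
vertex -0.437 -0.861 -4.942
vertex -0.842 -0.554 -4.83
vertex 0.118 -0.451 -2.851
endloop
endfacet
facet normal -0.447 -0.280 -0.850
outer loop
vertex -0.842 -0.554 -4.83
vertex -0.838 -1.049 -4.669
vertex -1.243 -0.743 -4.557
endloop
endfacet
facet normal -0.353 0.927 0.123
outer loop
vertex -0.842 -0.554 -4.83
vertex -1.243 -0.743 -4.557
vertex 0.118 -0.451 -2.851
endloop
endfacet
facet normal -0.446 -0.279 -0.850
outer loop
vertex -1.243 -0.743 -4.557
vertex -0.838 -1.049 -4.669
vertex -1.239 -1.237 -4.397
endloop
endfacet
facet normal -0.783 0.186 0.593
outer loop
vertex -1.243 -0.743 -4.557
vertex -1.239 -1.237 -4.397
vertex 0.118 -0.451 -2.851
endloop
endfacet
facet normal -0.446 -0.278 -0.850
outer loop
vertex -1.239 -1.237 -4.397
vertex -0.838 -1.049 -4.669
vertex -0.834 -1.544 -4.509
endloop
endfacet
facet normal -0.340 -0.684 0.646
outer loop
vertex -1.239 -1.237 -4.397
vertex -0.834 -1.544 -4.509
vertex 0.118 -0.451 -2.851
endloop
endfacet
facet normal -0.446 -0.279 -0.851
outer loop
vertex -0.834 -1.544 -4.509
vertex -0.838 -1.049 -4.669
vertex -0.433 -1.355 -4.781
endloop
endfacet
facet normal 0.537 -0.812 0.227
outer loop
vertex -0.834 -1.544 -4.509
vertex -0.433 -1.355 -4.781
vertex 0.118 -0.451 -2.851
endloop
endfacet
facet normal -0.447 -0.280 -0.850
outer loop
vertex -0.433 -1.355 -4.781
vertex -0.838 -1.049 -4.669
vertex -0.437 -0.861 -4.942
endloop
endfacet
facet normal 0.967 -0.071 -0.243
outer loop
vertex -0.433 -1.355 -4.781
vertex -0.437 -0.861 -4.942
vertex 0.118 -0.451 -2.851
endloop
endfacet
facet normal -0.855 -0.424 0.299
outer loop
vertex -1.473 1.5 0.56
vertex -1.036 0.437 0.301
vertex -0.884 0.89 1.377
endloop
endfacet
facet normal -0.730 0.179 0.660
outer loop
vertex -1.473 1.5 0.56
vertex -0.884 0.89 1.377
vertex -0.703 2.048 1.263
endloop
endfacet
facet normal -0.677 0.712 0.187
outer loop
vertex -1.473 1.5 0.56
vertex -0.703 2.048 1.263
vertex -0.743 2.311 0.116
endloop
endfacet
facet normal -0.769 0.438 -0.465
outer loop
vertex -1.473 1.5 0.56
vertex -0.743 2.311 0.116
vertex -0.949 1.316 -0.479
endloop
endfacet
facet normal -0.879 -0.265 -0.396
outer loop
vertex -1.473 1.5 0.56
vertex -0.949 1.316 -0.479
vertex -1.036 0.437 0.301
endloop
endfacet
facet normal -0.101 0.113 0.988
outer loop
vertex -0.703 2.048 1.263
vertex -0.884 0.89 1.377
vertex 0.209 1.324 1.439
endloop
endfacet
facet normal -0.302 -0.863 0.406
outer loop
vertex -0.884 0.89 1.377
vertex -1.036 0.437 0.301
vertex 0.003 0.329 0.844
endloop
endfacet
facet normal -0.341 -0.605 -0.720
outer loop
vertex -1.036 0.437 0.301
vertex -0.949 1.316 -0.479
vertex -0.037 0.592 -0.303
endloop
endfacet
facet normal -0.164 0.531 -0.831
outer loop
vertex -0.949 1.316 -0.479
vertex -0.743 2.311 0.116
vertex 0.144 1.75 -0.417
endloop
endfacet
facet normal -0.016 0.974 0.224
outer loop
vertex -0.743 2.311 0.116
vertex -0.703 2.048 1.263
vertex 0.296 2.203 0.659
endloop
endfacet
facet normal 0.769 -0.438 0.465
outer loop
vertex 0.733 1.14 0.4
vertex 0.209 1.324 1.439
vertex 0.003 0.329 0.844
endloop
endfacet
facet normal 0.677 -0.712 -0.187
outer loop
vertex 0.733 1.14 0.4
vertex 0.003 0.329 0.844
vertex -0.037 0.592 -0.303
endloop
endfacet
facet normal 0.730 -0.179 -0.660
outer loop
vertex 0.733 1.14 0.4
vertex -0.037 0.592 -0.303
vertex 0.144 1.75 -0.417
endloop
endfacet
facet normal 0.855 0.424 -0.299
outer loop
vertex 0.733 1.14 0.4
vertex 0.144 1.75 -0.417
vertex 0.296 2.203 0.659
endloop
endfacet
facet normal 0.879 0.265 0.396
outer loop
vertex 0.733 1.14 0.4
vertex 0.296 2.203 0.659
vertex 0.209 1.324 1.439
endloop
endfacet
facet normal 0.164 -0.531 0.831
outer loop
vertex 0.003 0.329 0.844
vertex 0.209 1.324 1.439
vertex -0.884 0.89 1.377
endloop
endfacet
facet normal 0.016 -0.974 -0.224
outer loop
vertex -0.037 0.592 -0.303
vertex 0.003 0.329 0.844
vertex -1.036 0.437 0.301
endloop
endfacet
facet normal 0.101 -0.113 -0.988
outer loop
vertex 0.144 1.75 -0.417
vertex -0.037 0.592 -0.303
vertex -0.949 1.316 -0.479
endloop
endfacet
facet normal 0.302 0.863 -0.406
outer loop
vertex 0.296 2.203 0.659
vertex 0.144 1.75 -0.417
vertex -0.743 2.311 0.116
endloop
endfacet
facet normal 0.341 0.605 0.720
outer loop
vertex 0.209 1.324 1.439
vertex 0.296 2.203 0.659
vertex -0.703 2.048 1.263
endloop
endfacet

endsolid


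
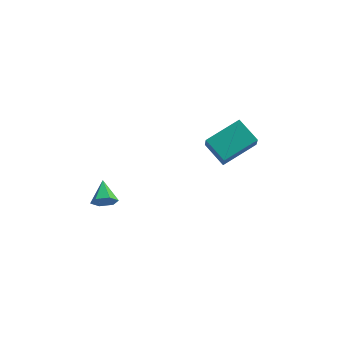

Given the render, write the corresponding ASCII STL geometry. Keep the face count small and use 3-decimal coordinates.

solid 
facet normal 0.069 -0.925 -0.373
outer loop
vertex -1.331 -4.077 0.803
vertex -1.553 -3.895 0.311
vertex -0.989 -3.885 0.39
endloop
endfacet
facet normal 0.694 0.230 0.682
outer loop
vertex -1.331 -4.077 0.803
vertex -0.989 -3.885 0.39
vertex -1.627 -2.905 0.709
endloop
endfacet
facet normal 0.069 -0.925 -0.373
outer loop
vertex -0.989 -3.885 0.39
vertex -1.553 -3.895 0.311
vertex -1.211 -3.703 -0.103
endloop
endfacet
facet normal 0.805 0.573 -0.151
outer loop
vertex -0.989 -3.885 0.39
vertex -1.211 -3.703 -0.103
vertex -1.627 -2.905 0.709
endloop
endfacet
facet normal 0.069 -0.925 -0.373
outer loop
vertex -1.211 -3.703 -0.103
vertex -1.553 -3.895 0.311
vertex -1.775 -3.713 -0.182
endloop
endfacet
facet normal 0.082 0.731 -0.677
outer loop
vertex -1.211 -3.703 -0.103
vertex -1.775 -3.713 -0.182
vertex -1.627 -2.905 0.709
endloop
endfacet
facet normal 0.070 -0.925 -0.373
outer loop
vertex -1.775 -3.713 -0.182
vertex -1.553 -3.895 0.311
vertex -2.117 -3.906 0.232
endloop
endfacet
facet normal -0.753 0.544 -0.369
outer loop
vertex -1.775 -3.713 -0.182
vertex -2.117 -3.906 0.232
vertex -1.627 -2.905 0.709
endloop
endfacet
facet normal 0.070 -0.926 -0.372
outer loop
vertex -2.117 -3.906 0.232
vertex -1.553 -3.895 0.311
vertex -1.895 -4.087 0.724
endloop
endfacet
facet normal -0.863 0.202 0.463
outer loop
vertex -2.117 -3.906 0.232
vertex -1.895 -4.087 0.724
vertex -1.627 -2.905 0.709
endloop
endfacet
facet normal 0.069 -0.925 -0.373
outer loop
vertex -1.895 -4.087 0.724
vertex -1.553 -3.895 0.311
vertex -1.331 -4.077 0.803
endloop
endfacet
facet normal -0.139 0.044 0.989
outer loop
vertex -1.895 -4.087 0.724
vertex -1.331 -4.077 0.803
vertex -1.627 -2.905 0.709
endloop
endfacet
facet normal -0.814 -0.510 -0.278
outer loop
vertex 3.345 -0.219 -0.92
vertex 2.607 0.676 -0.402
vertex 3.333 0.24 -1.729
endloop
endfacet
facet normal 0.581 -0.704 -0.408
outer loop
vertex 4.773 1.144 -1.238
vertex 3.345 -0.219 -0.92
vertex 3.333 0.24 -1.729
endloop
endfacet
facet normal -0.814 -0.511 -0.277
outer loop
vertex 3.333 0.24 -1.729
vertex 2.607 0.676 -0.402
vertex 2.595 1.134 -1.211
endloop
endfacet
facet normal -0.013 0.493 -0.870
outer loop
vertex 2.595 1.134 -1.211
vertex 4.773 1.144 -1.238
vertex 3.333 0.24 -1.729
endloop
endfacet
facet normal 0.013 -0.493 0.870
outer loop
vertex 3.345 -0.219 -0.92
vertex 4.047 1.58 0.089
vertex 2.607 0.676 -0.402
endloop
endfacet
facet normal 0.581 -0.704 -0.407
outer loop
vertex 4.785 0.686 -0.429
vertex 3.345 -0.219 -0.92
vertex 4.773 1.144 -1.238
endloop
endfacet
facet normal 0.013 -0.493 0.870
outer loop
vertex 4.785 0.686 -0.429
vertex 4.047 1.58 0.089
vertex 3.345 -0.219 -0.92
endloop
endfacet
facet normal -0.581 0.704 0.407
outer loop
vertex 2.607 0.676 -0.402
vertex 4.047 1.58 0.089
vertex 2.595 1.134 -1.211
endloop
endfacet
facet normal -0.013 0.493 -0.870
outer loop
vertex 4.035 2.039 -0.72
vertex 4.773 1.144 -1.238
vertex 2.595 1.134 -1.211
endloop
endfacet
facet normal -0.581 0.704 0.408
outer loop
vertex 2.595 1.134 -1.211
vertex 4.047 1.58 0.089
vertex 4.035 2.039 -0.72
endloop
endfacet
facet normal 0.814 0.511 0.277
outer loop
vertex 4.035 2.039 -0.72
vertex 4.785 0.686 -0.429
vertex 4.773 1.144 -1.238
endloop
endfacet
facet normal 0.814 0.511 0.278
outer loop
vertex 4.047 1.58 0.089
vertex 4.785 0.686 -0.429
vertex 4.035 2.039 -0.72
endloop
endfacet

endsolid


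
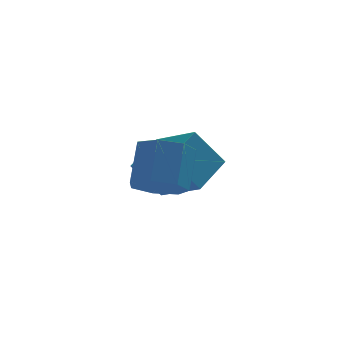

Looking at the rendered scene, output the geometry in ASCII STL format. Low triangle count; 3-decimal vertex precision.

solid 
facet normal -0.650 -0.626 -0.430
outer loop
vertex -1.111 -2.329 2.394
vertex -2.137 -0.672 1.535
vertex -0.013 -2.432 0.884
endloop
endfacet
facet normal 0.482 -0.778 0.403
outer loop
vertex 1.197 -1.268 1.685
vertex -1.111 -2.329 2.394
vertex -0.013 -2.432 0.884
endloop
endfacet
facet normal -0.650 -0.626 -0.430
outer loop
vertex -0.013 -2.432 0.884
vertex -2.137 -0.672 1.535
vertex -1.039 -0.775 0.025
endloop
endfacet
facet normal 0.587 -0.055 -0.807
outer loop
vertex -1.039 -0.775 0.025
vertex 1.197 -1.268 1.685
vertex -0.013 -2.432 0.884
endloop
endfacet
facet normal -0.587 0.055 0.807
outer loop
vertex -1.111 -2.329 2.394
vertex -0.927 0.492 2.336
vertex -2.137 -0.672 1.535
endloop
endfacet
facet normal 0.482 -0.778 0.403
outer loop
vertex 0.099 -1.165 3.195
vertex -1.111 -2.329 2.394
vertex 1.197 -1.268 1.685
endloop
endfacet
facet normal -0.587 0.055 0.807
outer loop
vertex 0.099 -1.165 3.195
vertex -0.927 0.492 2.336
vertex -1.111 -2.329 2.394
endloop
endfacet
facet normal -0.482 0.778 -0.403
outer loop
vertex -2.137 -0.672 1.535
vertex -0.927 0.492 2.336
vertex -1.039 -0.775 0.025
endloop
endfacet
facet normal 0.587 -0.055 -0.807
outer loop
vertex 0.171 0.389 0.826
vertex 1.197 -1.268 1.685
vertex -1.039 -0.775 0.025
endloop
endfacet
facet normal -0.482 0.778 -0.403
outer loop
vertex -1.039 -0.775 0.025
vertex -0.927 0.492 2.336
vertex 0.171 0.389 0.826
endloop
endfacet
facet normal 0.650 0.626 0.430
outer loop
vertex 0.171 0.389 0.826
vertex 0.099 -1.165 3.195
vertex 1.197 -1.268 1.685
endloop
endfacet
facet normal 0.650 0.626 0.430
outer loop
vertex -0.927 0.492 2.336
vertex 0.099 -1.165 3.195
vertex 0.171 0.389 0.826
endloop
endfacet
facet normal -0.257 -0.549 -0.795
outer loop
vertex -0.967 -4.835 1.841
vertex -1.959 -4.501 1.931
vertex -1.171 -4.075 1.382
endloop
endfacet
facet normal 0.940 0.049 -0.337
outer loop
vertex -0.967 -4.835 1.841
vertex -1.171 -4.075 1.382
vertex -0.49 -3.813 3.32
endloop
endfacet
facet normal 0.940 0.049 -0.337
outer loop
vertex -0.49 -3.813 3.32
vertex -1.171 -4.075 1.382
vertex -0.694 -3.053 2.861
endloop
endfacet
facet normal 0.257 0.549 0.795
outer loop
vertex -0.49 -3.813 3.32
vertex -0.694 -3.053 2.861
vertex -1.481 -3.479 3.409
endloop
endfacet
facet normal -0.257 -0.550 -0.795
outer loop
vertex -1.171 -4.075 1.382
vertex -1.959 -4.501 1.931
vertex -1.968 -3.636 1.336
endloop
endfacet
facet normal 0.411 0.683 -0.604
outer loop
vertex -1.171 -4.075 1.382
vertex -1.968 -3.636 1.336
vertex -0.694 -3.053 2.861
endloop
endfacet
facet normal 0.411 0.682 -0.604
outer loop
vertex -0.694 -3.053 2.861
vertex -1.968 -3.636 1.336
vertex -1.491 -2.614 2.814
endloop
endfacet
facet normal 0.256 0.550 0.795
outer loop
vertex -0.694 -3.053 2.861
vertex -1.491 -2.614 2.814
vertex -1.481 -3.479 3.409
endloop
endfacet
facet normal -0.256 -0.550 -0.795
outer loop
vertex -1.968 -3.636 1.336
vertex -1.959 -4.501 1.931
vertex -2.758 -3.848 1.737
endloop
endfacet
facet normal -0.427 0.802 -0.417
outer loop
vertex -1.968 -3.636 1.336
vertex -2.758 -3.848 1.737
vertex -1.491 -2.614 2.814
endloop
endfacet
facet normal -0.427 0.802 -0.417
outer loop
vertex -1.491 -2.614 2.814
vertex -2.758 -3.848 1.737
vertex -2.281 -2.826 3.216
endloop
endfacet
facet normal 0.257 0.550 0.795
outer loop
vertex -1.491 -2.614 2.814
vertex -2.281 -2.826 3.216
vertex -1.481 -3.479 3.409
endloop
endfacet
facet normal -0.257 -0.550 -0.795
outer loop
vertex -2.758 -3.848 1.737
vertex -1.959 -4.501 1.931
vertex -2.946 -4.552 2.285
endloop
endfacet
facet normal -0.944 0.318 0.085
outer loop
vertex -2.758 -3.848 1.737
vertex -2.946 -4.552 2.285
vertex -2.281 -2.826 3.216
endloop
endfacet
facet normal -0.944 0.318 0.085
outer loop
vertex -2.281 -2.826 3.216
vertex -2.946 -4.552 2.285
vertex -2.469 -3.53 3.763
endloop
endfacet
facet normal 0.257 0.549 0.795
outer loop
vertex -2.281 -2.826 3.216
vertex -2.469 -3.53 3.763
vertex -1.481 -3.479 3.409
endloop
endfacet
facet normal -0.257 -0.549 -0.795
outer loop
vertex -2.946 -4.552 2.285
vertex -1.959 -4.501 1.931
vertex -2.39 -5.218 2.565
endloop
endfacet
facet normal -0.750 -0.406 0.523
outer loop
vertex -2.946 -4.552 2.285
vertex -2.39 -5.218 2.565
vertex -2.469 -3.53 3.763
endloop
endfacet
facet normal -0.750 -0.406 0.523
outer loop
vertex -2.469 -3.53 3.763
vertex -2.39 -5.218 2.565
vertex -1.913 -4.195 4.044
endloop
endfacet
facet normal 0.256 0.550 0.795
outer loop
vertex -2.469 -3.53 3.763
vertex -1.913 -4.195 4.044
vertex -1.481 -3.479 3.409
endloop
endfacet
facet normal -0.257 -0.549 -0.795
outer loop
vertex -2.39 -5.218 2.565
vertex -1.959 -4.501 1.931
vertex -1.51 -5.344 2.368
endloop
endfacet
facet normal 0.009 -0.824 0.567
outer loop
vertex -2.39 -5.218 2.565
vertex -1.51 -5.344 2.368
vertex -1.913 -4.195 4.044
endloop
endfacet
facet normal 0.009 -0.824 0.567
outer loop
vertex -1.913 -4.195 4.044
vertex -1.51 -5.344 2.368
vertex -1.032 -4.321 3.847
endloop
endfacet
facet normal 0.256 0.550 0.795
outer loop
vertex -1.913 -4.195 4.044
vertex -1.032 -4.321 3.847
vertex -1.481 -3.479 3.409
endloop
endfacet
facet normal -0.257 -0.549 -0.795
outer loop
vertex -1.51 -5.344 2.368
vertex -1.959 -4.501 1.931
vertex -0.967 -4.835 1.841
endloop
endfacet
facet normal 0.761 -0.622 0.184
outer loop
vertex -1.51 -5.344 2.368
vertex -0.967 -4.835 1.841
vertex -1.032 -4.321 3.847
endloop
endfacet
facet normal 0.761 -0.622 0.184
outer loop
vertex -1.032 -4.321 3.847
vertex -0.967 -4.835 1.841
vertex -0.49 -3.813 3.32
endloop
endfacet
facet normal 0.257 0.550 0.795
outer loop
vertex -1.032 -4.321 3.847
vertex -0.49 -3.813 3.32
vertex -1.481 -3.479 3.409
endloop
endfacet

endsolid


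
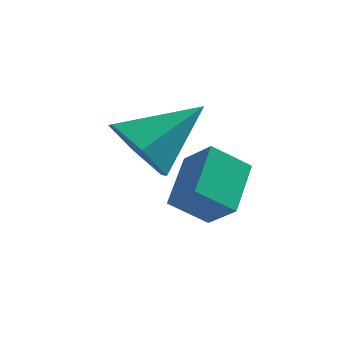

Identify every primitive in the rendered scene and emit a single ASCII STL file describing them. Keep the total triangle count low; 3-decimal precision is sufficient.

solid 
facet normal -0.665 -0.501 -0.554
outer loop
vertex -1.293 -2.293 2.757
vertex -2.112 -1.738 3.239
vertex -1.645 -1.346 2.323
endloop
endfacet
facet normal 0.896 0.139 -0.422
outer loop
vertex -1.293 -2.293 2.757
vertex -1.645 -1.346 2.323
vertex -0.788 -0.742 4.341
endloop
endfacet
facet normal -0.666 -0.501 -0.554
outer loop
vertex -1.645 -1.346 2.323
vertex -2.112 -1.738 3.239
vertex -2.464 -0.79 2.805
endloop
endfacet
facet normal 0.342 0.850 -0.400
outer loop
vertex -1.645 -1.346 2.323
vertex -2.464 -0.79 2.805
vertex -0.788 -0.742 4.341
endloop
endfacet
facet normal -0.665 -0.501 -0.554
outer loop
vertex -2.464 -0.79 2.805
vertex -2.112 -1.738 3.239
vertex -2.931 -1.183 3.72
endloop
endfacet
facet normal -0.267 0.927 0.262
outer loop
vertex -2.464 -0.79 2.805
vertex -2.931 -1.183 3.72
vertex -0.788 -0.742 4.341
endloop
endfacet
facet normal -0.665 -0.501 -0.554
outer loop
vertex -2.931 -1.183 3.72
vertex -2.112 -1.738 3.239
vertex -2.579 -2.13 4.154
endloop
endfacet
facet normal -0.321 0.293 0.900
outer loop
vertex -2.931 -1.183 3.72
vertex -2.579 -2.13 4.154
vertex -0.788 -0.742 4.341
endloop
endfacet
facet normal -0.665 -0.501 -0.554
outer loop
vertex -2.579 -2.13 4.154
vertex -2.112 -1.738 3.239
vertex -1.76 -2.686 3.673
endloop
endfacet
facet normal 0.232 -0.418 0.878
outer loop
vertex -2.579 -2.13 4.154
vertex -1.76 -2.686 3.673
vertex -0.788 -0.742 4.341
endloop
endfacet
facet normal -0.665 -0.501 -0.554
outer loop
vertex -1.76 -2.686 3.673
vertex -2.112 -1.738 3.239
vertex -1.293 -2.293 2.757
endloop
endfacet
facet normal 0.841 -0.495 0.217
outer loop
vertex -1.76 -2.686 3.673
vertex -1.293 -2.293 2.757
vertex -0.788 -0.742 4.341
endloop
endfacet
facet normal -0.739 -0.313 0.597
outer loop
vertex -0.857 -1.397 1.897
vertex -0.772 0.017 2.743
vertex -1.61 -0.938 1.206
endloop
endfacet
facet normal -0.052 -0.857 -0.512
outer loop
vertex -0.708 -0.557 0.477
vertex -0.857 -1.397 1.897
vertex -1.61 -0.938 1.206
endloop
endfacet
facet normal -0.739 -0.312 0.597
outer loop
vertex -1.61 -0.938 1.206
vertex -0.772 0.017 2.743
vertex -1.524 0.476 2.051
endloop
endfacet
facet normal -0.672 0.410 -0.617
outer loop
vertex -1.524 0.476 2.051
vertex -0.708 -0.557 0.477
vertex -1.61 -0.938 1.206
endloop
endfacet
facet normal 0.672 -0.410 0.617
outer loop
vertex -0.857 -1.397 1.897
vertex 0.13 0.398 2.014
vertex -0.772 0.017 2.743
endloop
endfacet
facet normal -0.052 -0.857 -0.512
outer loop
vertex 0.044 -1.016 1.169
vertex -0.857 -1.397 1.897
vertex -0.708 -0.557 0.477
endloop
endfacet
facet normal 0.672 -0.410 0.617
outer loop
vertex 0.044 -1.016 1.169
vertex 0.13 0.398 2.014
vertex -0.857 -1.397 1.897
endloop
endfacet
facet normal 0.052 0.857 0.512
outer loop
vertex -0.772 0.017 2.743
vertex 0.13 0.398 2.014
vertex -1.524 0.476 2.051
endloop
endfacet
facet normal -0.672 0.410 -0.617
outer loop
vertex -0.623 0.857 1.323
vertex -0.708 -0.557 0.477
vertex -1.524 0.476 2.051
endloop
endfacet
facet normal 0.052 0.857 0.513
outer loop
vertex -1.524 0.476 2.051
vertex 0.13 0.398 2.014
vertex -0.623 0.857 1.323
endloop
endfacet
facet normal 0.739 0.312 -0.596
outer loop
vertex -0.623 0.857 1.323
vertex 0.044 -1.016 1.169
vertex -0.708 -0.557 0.477
endloop
endfacet
facet normal 0.739 0.312 -0.598
outer loop
vertex 0.13 0.398 2.014
vertex 0.044 -1.016 1.169
vertex -0.623 0.857 1.323
endloop
endfacet

endsolid


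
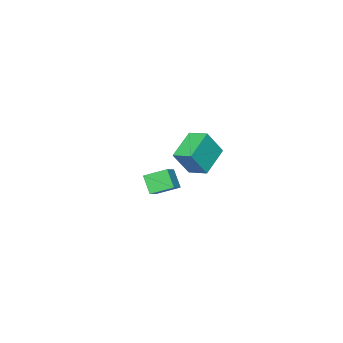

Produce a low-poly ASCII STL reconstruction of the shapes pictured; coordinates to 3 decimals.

solid 
facet normal -0.793 -0.364 -0.489
outer loop
vertex -3.267 -5.067 -3.892
vertex -4.198 -3.936 -3.224
vertex -2.989 -4.186 -4.997
endloop
endfacet
facet normal 0.578 -0.703 -0.415
outer loop
vertex -1.982 -3.724 -4.376
vertex -3.267 -5.067 -3.892
vertex -2.989 -4.186 -4.997
endloop
endfacet
facet normal -0.793 -0.364 -0.489
outer loop
vertex -2.989 -4.186 -4.997
vertex -4.198 -3.936 -3.224
vertex -3.92 -3.055 -4.329
endloop
endfacet
facet normal 0.193 0.612 -0.767
outer loop
vertex -3.92 -3.055 -4.329
vertex -1.982 -3.724 -4.376
vertex -2.989 -4.186 -4.997
endloop
endfacet
facet normal -0.193 -0.612 0.767
outer loop
vertex -3.267 -5.067 -3.892
vertex -3.191 -3.474 -2.603
vertex -4.198 -3.936 -3.224
endloop
endfacet
facet normal 0.578 -0.703 -0.415
outer loop
vertex -2.26 -4.605 -3.271
vertex -3.267 -5.067 -3.892
vertex -1.982 -3.724 -4.376
endloop
endfacet
facet normal -0.193 -0.612 0.767
outer loop
vertex -2.26 -4.605 -3.271
vertex -3.191 -3.474 -2.603
vertex -3.267 -5.067 -3.892
endloop
endfacet
facet normal -0.578 0.703 0.415
outer loop
vertex -4.198 -3.936 -3.224
vertex -3.191 -3.474 -2.603
vertex -3.92 -3.055 -4.329
endloop
endfacet
facet normal 0.193 0.612 -0.767
outer loop
vertex -2.913 -2.593 -3.708
vertex -1.982 -3.724 -4.376
vertex -3.92 -3.055 -4.329
endloop
endfacet
facet normal -0.578 0.703 0.415
outer loop
vertex -3.92 -3.055 -4.329
vertex -3.191 -3.474 -2.603
vertex -2.913 -2.593 -3.708
endloop
endfacet
facet normal 0.793 0.364 0.489
outer loop
vertex -2.913 -2.593 -3.708
vertex -2.26 -4.605 -3.271
vertex -1.982 -3.724 -4.376
endloop
endfacet
facet normal 0.793 0.364 0.489
outer loop
vertex -3.191 -3.474 -2.603
vertex -2.26 -4.605 -3.271
vertex -2.913 -2.593 -3.708
endloop
endfacet
facet normal -0.863 -0.253 0.437
outer loop
vertex 0.553 2.234 4.359
vertex 0.378 3.477 4.734
vertex -0.348 2.584 2.781
endloop
endfacet
facet normal 0.133 -0.949 -0.287
outer loop
vertex 1.422 3.103 1.886
vertex 0.553 2.234 4.359
vertex -0.348 2.584 2.781
endloop
endfacet
facet normal -0.864 -0.253 0.436
outer loop
vertex -0.348 2.584 2.781
vertex 0.378 3.477 4.734
vertex -0.522 3.827 3.156
endloop
endfacet
facet normal -0.487 0.189 -0.853
outer loop
vertex -0.522 3.827 3.156
vertex 1.422 3.103 1.886
vertex -0.348 2.584 2.781
endloop
endfacet
facet normal 0.487 -0.189 0.853
outer loop
vertex 0.553 2.234 4.359
vertex 2.148 3.996 3.839
vertex 0.378 3.477 4.734
endloop
endfacet
facet normal 0.133 -0.949 -0.287
outer loop
vertex 2.322 2.753 3.464
vertex 0.553 2.234 4.359
vertex 1.422 3.103 1.886
endloop
endfacet
facet normal 0.487 -0.189 0.853
outer loop
vertex 2.322 2.753 3.464
vertex 2.148 3.996 3.839
vertex 0.553 2.234 4.359
endloop
endfacet
facet normal -0.133 0.949 0.286
outer loop
vertex 0.378 3.477 4.734
vertex 2.148 3.996 3.839
vertex -0.522 3.827 3.156
endloop
endfacet
facet normal -0.487 0.189 -0.853
outer loop
vertex 1.247 4.346 2.261
vertex 1.422 3.103 1.886
vertex -0.522 3.827 3.156
endloop
endfacet
facet normal -0.133 0.949 0.287
outer loop
vertex -0.522 3.827 3.156
vertex 2.148 3.996 3.839
vertex 1.247 4.346 2.261
endloop
endfacet
facet normal 0.863 0.253 -0.436
outer loop
vertex 1.247 4.346 2.261
vertex 2.322 2.753 3.464
vertex 1.422 3.103 1.886
endloop
endfacet
facet normal 0.863 0.253 -0.437
outer loop
vertex 2.148 3.996 3.839
vertex 2.322 2.753 3.464
vertex 1.247 4.346 2.261
endloop
endfacet

endsolid


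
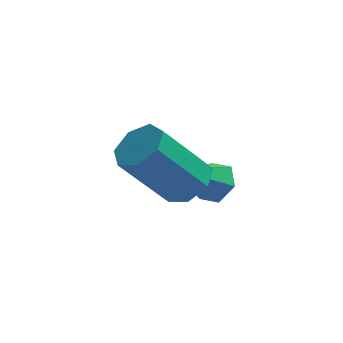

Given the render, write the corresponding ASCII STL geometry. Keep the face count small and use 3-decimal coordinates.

solid 
facet normal 0.590 0.165 -0.790
outer loop
vertex -1.559 -0.753 0.512
vertex -2.188 -0.834 0.025
vertex -1.909 -0.17 0.372
endloop
endfacet
facet normal 0.630 0.517 0.579
outer loop
vertex -1.559 -0.753 0.512
vertex -1.909 -0.17 0.372
vertex -2.823 -1.104 2.203
endloop
endfacet
facet normal 0.630 0.518 0.579
outer loop
vertex -2.823 -1.104 2.203
vertex -1.909 -0.17 0.372
vertex -3.173 -0.521 2.062
endloop
endfacet
facet normal -0.591 -0.164 0.790
outer loop
vertex -2.823 -1.104 2.203
vertex -3.173 -0.521 2.062
vertex -3.452 -1.186 1.715
endloop
endfacet
facet normal 0.591 0.164 -0.790
outer loop
vertex -1.909 -0.17 0.372
vertex -2.188 -0.834 0.025
vertex -2.469 -0.087 -0.03
endloop
endfacet
facet normal -0.001 0.979 0.203
outer loop
vertex -1.909 -0.17 0.372
vertex -2.469 -0.087 -0.03
vertex -3.173 -0.521 2.062
endloop
endfacet
facet normal -0.002 0.979 0.203
outer loop
vertex -3.173 -0.521 2.062
vertex -2.469 -0.087 -0.03
vertex -3.733 -0.439 1.661
endloop
endfacet
facet normal -0.590 -0.165 0.790
outer loop
vertex -3.173 -0.521 2.062
vertex -3.733 -0.439 1.661
vertex -3.452 -1.186 1.715
endloop
endfacet
facet normal 0.591 0.164 -0.790
outer loop
vertex -2.469 -0.087 -0.03
vertex -2.188 -0.834 0.025
vertex -2.818 -0.567 -0.391
endloop
endfacet
facet normal -0.631 0.704 -0.325
outer loop
vertex -2.469 -0.087 -0.03
vertex -2.818 -0.567 -0.391
vertex -3.733 -0.439 1.661
endloop
endfacet
facet normal -0.631 0.704 -0.325
outer loop
vertex -3.733 -0.439 1.661
vertex -2.818 -0.567 -0.391
vertex -4.082 -0.919 1.3
endloop
endfacet
facet normal -0.590 -0.165 0.790
outer loop
vertex -3.733 -0.439 1.661
vertex -4.082 -0.919 1.3
vertex -3.452 -1.186 1.715
endloop
endfacet
facet normal 0.591 0.164 -0.790
outer loop
vertex -2.818 -0.567 -0.391
vertex -2.188 -0.834 0.025
vertex -2.692 -1.248 -0.438
endloop
endfacet
facet normal -0.786 -0.103 -0.609
outer loop
vertex -2.818 -0.567 -0.391
vertex -2.692 -1.248 -0.438
vertex -4.082 -0.919 1.3
endloop
endfacet
facet normal -0.786 -0.103 -0.609
outer loop
vertex -4.082 -0.919 1.3
vertex -2.692 -1.248 -0.438
vertex -3.956 -1.6 1.252
endloop
endfacet
facet normal -0.590 -0.165 0.790
outer loop
vertex -4.082 -0.919 1.3
vertex -3.956 -1.6 1.252
vertex -3.452 -1.186 1.715
endloop
endfacet
facet normal 0.590 0.165 -0.790
outer loop
vertex -2.692 -1.248 -0.438
vertex -2.188 -0.834 0.025
vertex -2.187 -1.618 -0.138
endloop
endfacet
facet normal -0.350 -0.830 -0.435
outer loop
vertex -2.692 -1.248 -0.438
vertex -2.187 -1.618 -0.138
vertex -3.956 -1.6 1.252
endloop
endfacet
facet normal -0.349 -0.831 -0.433
outer loop
vertex -3.956 -1.6 1.252
vertex -2.187 -1.618 -0.138
vertex -3.451 -1.969 1.553
endloop
endfacet
facet normal -0.591 -0.164 0.790
outer loop
vertex -3.956 -1.6 1.252
vertex -3.451 -1.969 1.553
vertex -3.452 -1.186 1.715
endloop
endfacet
facet normal 0.591 0.165 -0.790
outer loop
vertex -2.187 -1.618 -0.138
vertex -2.188 -0.834 0.025
vertex -1.683 -1.397 0.285
endloop
endfacet
facet normal 0.352 -0.934 0.069
outer loop
vertex -2.187 -1.618 -0.138
vertex -1.683 -1.397 0.285
vertex -3.451 -1.969 1.553
endloop
endfacet
facet normal 0.351 -0.934 0.068
outer loop
vertex -3.451 -1.969 1.553
vertex -1.683 -1.397 0.285
vertex -2.947 -1.749 1.976
endloop
endfacet
facet normal -0.591 -0.164 0.790
outer loop
vertex -3.451 -1.969 1.553
vertex -2.947 -1.749 1.976
vertex -3.452 -1.186 1.715
endloop
endfacet
facet normal 0.590 0.165 -0.790
outer loop
vertex -1.683 -1.397 0.285
vertex -2.188 -0.834 0.025
vertex -1.559 -0.753 0.512
endloop
endfacet
facet normal 0.787 -0.334 0.519
outer loop
vertex -1.683 -1.397 0.285
vertex -1.559 -0.753 0.512
vertex -2.947 -1.749 1.976
endloop
endfacet
facet normal 0.787 -0.334 0.519
outer loop
vertex -2.947 -1.749 1.976
vertex -1.559 -0.753 0.512
vertex -2.823 -1.104 2.203
endloop
endfacet
facet normal -0.591 -0.164 0.790
outer loop
vertex -2.947 -1.749 1.976
vertex -2.823 -1.104 2.203
vertex -3.452 -1.186 1.715
endloop
endfacet
facet normal 0.626 0.442 -0.642
outer loop
vertex -1.046 1.453 -1.112
vertex -1.472 1.273 -1.651
vertex -1.565 1.892 -1.316
endloop
endfacet
facet normal 0.051 0.469 0.882
outer loop
vertex -1.046 1.453 -1.112
vertex -1.565 1.892 -1.316
vertex -2.588 0.487 -0.509
endloop
endfacet
facet normal 0.628 0.441 -0.641
outer loop
vertex -1.565 1.892 -1.316
vertex -1.472 1.273 -1.651
vertex -1.99 1.712 -1.856
endloop
endfacet
facet normal -0.676 0.669 0.309
outer loop
vertex -1.565 1.892 -1.316
vertex -1.99 1.712 -1.856
vertex -2.588 0.487 -0.509
endloop
endfacet
facet normal 0.627 0.441 -0.642
outer loop
vertex -1.99 1.712 -1.856
vertex -1.472 1.273 -1.651
vertex -1.897 1.093 -2.19
endloop
endfacet
facet normal -0.930 0.056 -0.362
outer loop
vertex -1.99 1.712 -1.856
vertex -1.897 1.093 -2.19
vertex -2.588 0.487 -0.509
endloop
endfacet
facet normal 0.626 0.442 -0.642
outer loop
vertex -1.897 1.093 -2.19
vertex -1.472 1.273 -1.651
vertex -1.378 0.654 -1.986
endloop
endfacet
facet normal -0.460 -0.758 -0.462
outer loop
vertex -1.897 1.093 -2.19
vertex -1.378 0.654 -1.986
vertex -2.588 0.487 -0.509
endloop
endfacet
facet normal 0.628 0.442 -0.641
outer loop
vertex -1.378 0.654 -1.986
vertex -1.472 1.273 -1.651
vertex -0.953 0.833 -1.446
endloop
endfacet
facet normal 0.265 -0.958 0.109
outer loop
vertex -1.378 0.654 -1.986
vertex -0.953 0.833 -1.446
vertex -2.588 0.487 -0.509
endloop
endfacet
facet normal 0.627 0.440 -0.643
outer loop
vertex -0.953 0.833 -1.446
vertex -1.472 1.273 -1.651
vertex -1.046 1.453 -1.112
endloop
endfacet
facet normal 0.521 -0.343 0.782
outer loop
vertex -0.953 0.833 -1.446
vertex -1.046 1.453 -1.112
vertex -2.588 0.487 -0.509
endloop
endfacet

endsolid


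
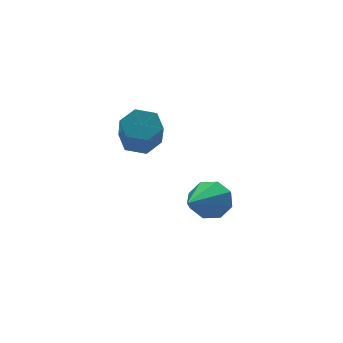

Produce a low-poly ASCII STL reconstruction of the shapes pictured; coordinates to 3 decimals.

solid 
facet normal 0.215 0.517 -0.828
outer loop
vertex -0.769 -1.196 3.61
vertex -1.357 -1.355 3.358
vertex -1.29 -0.806 3.718
endloop
endfacet
facet normal 0.574 0.619 0.536
outer loop
vertex -0.769 -1.196 3.61
vertex -1.29 -0.806 3.718
vertex -1.014 -1.786 4.554
endloop
endfacet
facet normal 0.574 0.619 0.536
outer loop
vertex -1.014 -1.786 4.554
vertex -1.29 -0.806 3.718
vertex -1.535 -1.396 4.662
endloop
endfacet
facet normal -0.215 -0.517 0.829
outer loop
vertex -1.014 -1.786 4.554
vertex -1.535 -1.396 4.662
vertex -1.603 -1.945 4.302
endloop
endfacet
facet normal 0.215 0.517 -0.829
outer loop
vertex -1.29 -0.806 3.718
vertex -1.357 -1.355 3.358
vertex -1.879 -0.965 3.466
endloop
endfacet
facet normal -0.397 0.821 0.410
outer loop
vertex -1.29 -0.806 3.718
vertex -1.879 -0.965 3.466
vertex -1.535 -1.396 4.662
endloop
endfacet
facet normal -0.397 0.821 0.410
outer loop
vertex -1.535 -1.396 4.662
vertex -1.879 -0.965 3.466
vertex -2.124 -1.555 4.41
endloop
endfacet
facet normal -0.215 -0.517 0.829
outer loop
vertex -1.535 -1.396 4.662
vertex -2.124 -1.555 4.41
vertex -1.603 -1.945 4.302
endloop
endfacet
facet normal 0.215 0.517 -0.829
outer loop
vertex -1.879 -0.965 3.466
vertex -1.357 -1.355 3.358
vertex -1.946 -1.514 3.106
endloop
endfacet
facet normal -0.971 0.201 -0.126
outer loop
vertex -1.879 -0.965 3.466
vertex -1.946 -1.514 3.106
vertex -2.124 -1.555 4.41
endloop
endfacet
facet normal -0.971 0.201 -0.126
outer loop
vertex -2.124 -1.555 4.41
vertex -1.946 -1.514 3.106
vertex -2.191 -2.104 4.05
endloop
endfacet
facet normal -0.215 -0.517 0.828
outer loop
vertex -2.124 -1.555 4.41
vertex -2.191 -2.104 4.05
vertex -1.603 -1.945 4.302
endloop
endfacet
facet normal 0.215 0.517 -0.829
outer loop
vertex -1.946 -1.514 3.106
vertex -1.357 -1.355 3.358
vertex -1.425 -1.904 2.998
endloop
endfacet
facet normal -0.574 -0.619 -0.536
outer loop
vertex -1.946 -1.514 3.106
vertex -1.425 -1.904 2.998
vertex -2.191 -2.104 4.05
endloop
endfacet
facet normal -0.574 -0.619 -0.536
outer loop
vertex -2.191 -2.104 4.05
vertex -1.425 -1.904 2.998
vertex -1.67 -2.494 3.942
endloop
endfacet
facet normal -0.215 -0.517 0.828
outer loop
vertex -2.191 -2.104 4.05
vertex -1.67 -2.494 3.942
vertex -1.603 -1.945 4.302
endloop
endfacet
facet normal 0.215 0.517 -0.829
outer loop
vertex -1.425 -1.904 2.998
vertex -1.357 -1.355 3.358
vertex -0.836 -1.745 3.25
endloop
endfacet
facet normal 0.397 -0.821 -0.410
outer loop
vertex -1.425 -1.904 2.998
vertex -0.836 -1.745 3.25
vertex -1.67 -2.494 3.942
endloop
endfacet
facet normal 0.397 -0.821 -0.410
outer loop
vertex -1.67 -2.494 3.942
vertex -0.836 -1.745 3.25
vertex -1.081 -2.335 4.194
endloop
endfacet
facet normal -0.215 -0.517 0.829
outer loop
vertex -1.67 -2.494 3.942
vertex -1.081 -2.335 4.194
vertex -1.603 -1.945 4.302
endloop
endfacet
facet normal 0.215 0.517 -0.828
outer loop
vertex -0.836 -1.745 3.25
vertex -1.357 -1.355 3.358
vertex -0.769 -1.196 3.61
endloop
endfacet
facet normal 0.971 -0.201 0.126
outer loop
vertex -0.836 -1.745 3.25
vertex -0.769 -1.196 3.61
vertex -1.081 -2.335 4.194
endloop
endfacet
facet normal 0.971 -0.201 0.126
outer loop
vertex -1.081 -2.335 4.194
vertex -0.769 -1.196 3.61
vertex -1.014 -1.786 4.554
endloop
endfacet
facet normal -0.215 -0.517 0.829
outer loop
vertex -1.081 -2.335 4.194
vertex -1.014 -1.786 4.554
vertex -1.603 -1.945 4.302
endloop
endfacet
facet normal 0.696 0.564 -0.444
outer loop
vertex 1.306 -2.172 0.706
vertex 0.78 -1.835 0.31
vertex 1.1 -1.713 0.966
endloop
endfacet
facet normal 0.370 -0.327 0.870
outer loop
vertex 1.306 -2.172 0.706
vertex 1.1 -1.713 0.966
vertex -0.66 -3.005 1.23
endloop
endfacet
facet normal 0.695 0.565 -0.444
outer loop
vertex 1.1 -1.713 0.966
vertex 0.78 -1.835 0.31
vertex 0.706 -1.326 0.842
endloop
endfacet
facet normal -0.047 0.261 0.964
outer loop
vertex 1.1 -1.713 0.966
vertex 0.706 -1.326 0.842
vertex -0.66 -3.005 1.23
endloop
endfacet
facet normal 0.695 0.565 -0.444
outer loop
vertex 0.706 -1.326 0.842
vertex 0.78 -1.835 0.31
vertex 0.355 -1.237 0.406
endloop
endfacet
facet normal -0.564 0.592 0.575
outer loop
vertex 0.706 -1.326 0.842
vertex 0.355 -1.237 0.406
vertex -0.66 -3.005 1.23
endloop
endfacet
facet normal 0.695 0.565 -0.445
outer loop
vertex 0.355 -1.237 0.406
vertex 0.78 -1.835 0.31
vertex 0.253 -1.499 -0.086
endloop
endfacet
facet normal -0.879 0.472 -0.069
outer loop
vertex 0.355 -1.237 0.406
vertex 0.253 -1.499 -0.086
vertex -0.66 -3.005 1.23
endloop
endfacet
facet normal 0.695 0.565 -0.445
outer loop
vertex 0.253 -1.499 -0.086
vertex 0.78 -1.835 0.31
vertex 0.46 -1.958 -0.346
endloop
endfacet
facet normal -0.806 -0.028 -0.591
outer loop
vertex 0.253 -1.499 -0.086
vertex 0.46 -1.958 -0.346
vertex -0.66 -3.005 1.23
endloop
endfacet
facet normal 0.695 0.564 -0.445
outer loop
vertex 0.46 -1.958 -0.346
vertex 0.78 -1.835 0.31
vertex 0.854 -2.345 -0.221
endloop
endfacet
facet normal -0.388 -0.616 -0.685
outer loop
vertex 0.46 -1.958 -0.346
vertex 0.854 -2.345 -0.221
vertex -0.66 -3.005 1.23
endloop
endfacet
facet normal 0.696 0.564 -0.445
outer loop
vertex 0.854 -2.345 -0.221
vertex 0.78 -1.835 0.31
vertex 1.205 -2.434 0.215
endloop
endfacet
facet normal 0.128 -0.946 -0.297
outer loop
vertex 0.854 -2.345 -0.221
vertex 1.205 -2.434 0.215
vertex -0.66 -3.005 1.23
endloop
endfacet
facet normal 0.696 0.564 -0.444
outer loop
vertex 1.205 -2.434 0.215
vertex 0.78 -1.835 0.31
vertex 1.306 -2.172 0.706
endloop
endfacet
facet normal 0.443 -0.826 0.349
outer loop
vertex 1.205 -2.434 0.215
vertex 1.306 -2.172 0.706
vertex -0.66 -3.005 1.23
endloop
endfacet

endsolid
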